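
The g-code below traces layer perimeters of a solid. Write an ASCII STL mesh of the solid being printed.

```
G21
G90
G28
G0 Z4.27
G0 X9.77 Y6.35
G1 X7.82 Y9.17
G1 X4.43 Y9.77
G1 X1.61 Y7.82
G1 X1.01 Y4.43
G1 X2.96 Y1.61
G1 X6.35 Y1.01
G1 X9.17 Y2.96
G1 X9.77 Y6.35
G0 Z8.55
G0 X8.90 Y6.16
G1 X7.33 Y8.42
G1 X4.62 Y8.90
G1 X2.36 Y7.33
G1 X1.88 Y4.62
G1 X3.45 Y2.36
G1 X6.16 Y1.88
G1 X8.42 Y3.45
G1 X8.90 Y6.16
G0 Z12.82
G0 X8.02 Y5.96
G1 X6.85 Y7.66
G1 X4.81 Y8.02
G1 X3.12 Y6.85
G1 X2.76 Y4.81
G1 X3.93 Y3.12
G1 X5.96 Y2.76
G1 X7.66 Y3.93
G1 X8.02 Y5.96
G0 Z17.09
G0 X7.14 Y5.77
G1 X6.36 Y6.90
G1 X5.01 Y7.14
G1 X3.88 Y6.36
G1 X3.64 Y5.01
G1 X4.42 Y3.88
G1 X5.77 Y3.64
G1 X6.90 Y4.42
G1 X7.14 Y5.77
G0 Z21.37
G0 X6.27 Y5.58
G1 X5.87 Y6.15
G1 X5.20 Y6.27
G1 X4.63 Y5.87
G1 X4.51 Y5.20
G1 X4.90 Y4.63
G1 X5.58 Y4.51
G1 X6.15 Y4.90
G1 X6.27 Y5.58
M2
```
solid part
  facet normal 0.0000 0.0000 -1.0000
    outer loop
      vertex 4.24 10.65 0.00
      vertex 8.30 9.93 0.00
      vertex 10.65 6.54 0.00
    endloop
  endfacet
  facet normal 0.0000 0.0000 -1.0000
    outer loop
      vertex 0.85 8.30 0.00
      vertex 4.24 10.65 0.00
      vertex 10.65 6.54 0.00
    endloop
  endfacet
  facet normal 0.0000 0.0000 -1.0000
    outer loop
      vertex 0.13 4.24 0.00
      vertex 0.85 8.30 0.00
      vertex 10.65 6.54 0.00
    endloop
  endfacet
  facet normal 0.0000 0.0000 -1.0000
    outer loop
      vertex 2.48 0.85 0.00
      vertex 0.13 4.24 0.00
      vertex 10.65 6.54 0.00
    endloop
  endfacet
  facet normal 0.0000 0.0000 -1.0000
    outer loop
      vertex 6.54 0.13 0.00
      vertex 2.48 0.85 0.00
      vertex 10.65 6.54 0.00
    endloop
  endfacet
  facet normal 0.0000 0.0000 -1.0000
    outer loop
      vertex 9.93 2.48 0.00
      vertex 6.54 0.13 0.00
      vertex 10.65 6.54 0.00
    endloop
  endfacet
  facet normal 0.8068 0.5593 0.1906
    outer loop
      vertex 10.65 6.54 0.00
      vertex 8.30 9.93 0.00
      vertex 5.39 5.39 25.64
    endloop
  endfacet
  facet normal 0.1714 0.9666 0.1906
    outer loop
      vertex 8.30 9.93 0.00
      vertex 4.24 10.65 0.00
      vertex 5.39 5.39 25.64
    endloop
  endfacet
  facet normal -0.5593 0.8068 0.1906
    outer loop
      vertex 4.24 10.65 0.00
      vertex 0.85 8.30 0.00
      vertex 5.39 5.39 25.64
    endloop
  endfacet
  facet normal -0.9666 0.1714 0.1906
    outer loop
      vertex 0.85 8.30 0.00
      vertex 0.13 4.24 0.00
      vertex 5.39 5.39 25.64
    endloop
  endfacet
  facet normal -0.8068 -0.5593 0.1906
    outer loop
      vertex 0.13 4.24 0.00
      vertex 2.48 0.85 0.00
      vertex 5.39 5.39 25.64
    endloop
  endfacet
  facet normal -0.1714 -0.9666 0.1906
    outer loop
      vertex 2.48 0.85 0.00
      vertex 6.54 0.13 0.00
      vertex 5.39 5.39 25.64
    endloop
  endfacet
  facet normal 0.5593 -0.8068 0.1906
    outer loop
      vertex 6.54 0.13 0.00
      vertex 9.93 2.48 0.00
      vertex 5.39 5.39 25.64
    endloop
  endfacet
  facet normal 0.9666 -0.1714 0.1906
    outer loop
      vertex 9.93 2.48 0.00
      vertex 10.65 6.54 0.00
      vertex 5.39 5.39 25.64
    endloop
  endfacet
endsolid part

The G0 Z moves step by Δz≈4.27 mm. The G1 loops shrink linearly with z, so the solid tapers from its base footprint up to z≈25.6. Closing with a flat bottom cap and the tapered top and triangulating gives 14 facets — a regular 8-sided pyramid, base circumscribed radius ≈ 5.39 mm, apex at z ≈ 25.6 mm.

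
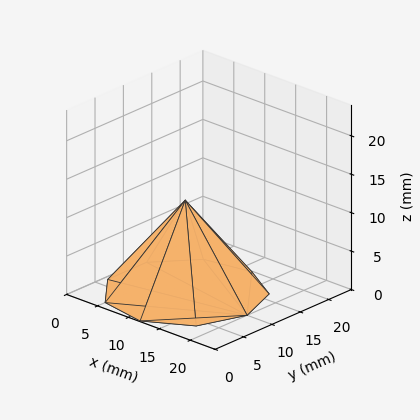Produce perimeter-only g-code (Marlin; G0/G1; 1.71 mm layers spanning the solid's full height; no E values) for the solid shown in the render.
Reading the render: the shape is a regular 9-sided pyramid, base circumscribed radius ≈ 10 mm, apex at z ≈ 12 mm (dimensions read to the nearest mm from the axis ticks). For the g-code, the solid's height is divided into equal slices at the stated Δz and each level perimeter traced with G1 moves after a G0 lift.

; perimeter-only toolpath
G21 ; units = mm
G90 ; absolute positioning
G28 ; home
; layer 1
G0 Z1.71
G0 X18.57 Y10.00
G1 X16.57 Y15.51
G1 X11.49 Y18.44
G1 X5.71 Y17.42
G1 X1.94 Y12.93
G1 X1.94 Y7.07
G1 X5.71 Y2.58
G1 X11.49 Y1.56
G1 X16.57 Y4.49
G1 X18.57 Y10.00
; layer 2
G0 Z3.43
G0 X17.14 Y10.00
G1 X15.47 Y14.59
G1 X11.24 Y17.04
G1 X6.43 Y16.19
G1 X3.29 Y12.44
G1 X3.29 Y7.56
G1 X6.43 Y3.81
G1 X11.24 Y2.96
G1 X15.47 Y5.41
G1 X17.14 Y10.00
; layer 3
G0 Z5.14
G0 X15.71 Y10.00
G1 X14.38 Y13.67
G1 X10.99 Y15.63
G1 X7.14 Y14.95
G1 X4.63 Y11.95
G1 X4.63 Y8.05
G1 X7.14 Y5.05
G1 X10.99 Y4.37
G1 X14.38 Y6.33
G1 X15.71 Y10.00
; layer 4
G0 Z6.86
G0 X14.29 Y10.00
G1 X13.28 Y12.76
G1 X10.75 Y14.22
G1 X7.86 Y13.71
G1 X5.97 Y11.47
G1 X5.97 Y8.53
G1 X7.86 Y6.29
G1 X10.75 Y5.78
G1 X13.28 Y7.24
G1 X14.29 Y10.00
; layer 5
G0 Z8.57
G0 X12.86 Y10.00
G1 X12.19 Y11.84
G1 X10.50 Y12.81
G1 X8.57 Y12.47
G1 X7.31 Y10.98
G1 X7.31 Y9.02
G1 X8.57 Y7.53
G1 X10.50 Y7.19
G1 X12.19 Y8.16
G1 X12.86 Y10.00
; layer 6
G0 Z10.29
G0 X11.43 Y10.00
G1 X11.09 Y10.92
G1 X10.25 Y11.41
G1 X9.29 Y11.24
G1 X8.66 Y10.49
G1 X8.66 Y9.51
G1 X9.29 Y8.76
G1 X10.25 Y8.59
G1 X11.09 Y9.08
G1 X11.43 Y10.00
M2 ; end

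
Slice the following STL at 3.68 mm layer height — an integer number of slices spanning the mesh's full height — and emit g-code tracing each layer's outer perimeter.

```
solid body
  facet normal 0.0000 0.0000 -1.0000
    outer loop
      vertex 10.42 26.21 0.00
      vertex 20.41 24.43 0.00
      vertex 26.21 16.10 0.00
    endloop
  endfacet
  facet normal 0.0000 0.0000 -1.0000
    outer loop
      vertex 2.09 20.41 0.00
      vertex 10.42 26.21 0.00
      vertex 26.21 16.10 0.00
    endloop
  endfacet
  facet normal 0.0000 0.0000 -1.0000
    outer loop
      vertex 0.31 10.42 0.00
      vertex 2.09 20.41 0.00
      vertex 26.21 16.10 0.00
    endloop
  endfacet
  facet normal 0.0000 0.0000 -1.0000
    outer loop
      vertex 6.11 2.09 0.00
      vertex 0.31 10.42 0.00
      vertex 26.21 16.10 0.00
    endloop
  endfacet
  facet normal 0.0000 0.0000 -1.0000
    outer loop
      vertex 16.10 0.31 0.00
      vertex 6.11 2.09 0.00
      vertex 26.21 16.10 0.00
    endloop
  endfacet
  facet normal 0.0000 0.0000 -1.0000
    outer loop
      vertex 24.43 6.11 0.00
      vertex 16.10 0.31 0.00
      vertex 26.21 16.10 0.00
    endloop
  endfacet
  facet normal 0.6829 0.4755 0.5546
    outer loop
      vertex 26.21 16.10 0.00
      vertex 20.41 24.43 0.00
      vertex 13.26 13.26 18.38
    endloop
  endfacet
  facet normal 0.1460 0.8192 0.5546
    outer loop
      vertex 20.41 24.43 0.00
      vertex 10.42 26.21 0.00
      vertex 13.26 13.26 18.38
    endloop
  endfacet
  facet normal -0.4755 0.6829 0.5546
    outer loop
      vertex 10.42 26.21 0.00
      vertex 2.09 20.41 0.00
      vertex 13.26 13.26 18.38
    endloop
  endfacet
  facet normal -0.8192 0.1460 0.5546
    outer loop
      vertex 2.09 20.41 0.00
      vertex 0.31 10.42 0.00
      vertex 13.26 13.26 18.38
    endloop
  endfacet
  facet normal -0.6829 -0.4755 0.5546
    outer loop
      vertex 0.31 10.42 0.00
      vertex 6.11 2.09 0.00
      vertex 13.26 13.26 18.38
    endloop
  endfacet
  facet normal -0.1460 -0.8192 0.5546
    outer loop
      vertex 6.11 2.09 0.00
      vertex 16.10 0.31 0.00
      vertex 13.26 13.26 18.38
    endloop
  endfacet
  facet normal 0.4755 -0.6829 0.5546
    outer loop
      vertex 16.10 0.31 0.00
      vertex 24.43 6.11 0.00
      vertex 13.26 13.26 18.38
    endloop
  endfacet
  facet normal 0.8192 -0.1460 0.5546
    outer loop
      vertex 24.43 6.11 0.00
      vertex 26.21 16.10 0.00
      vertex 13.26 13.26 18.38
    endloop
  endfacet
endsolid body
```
; perimeter-only toolpath
G21 ; units = mm
G90 ; absolute positioning
G28 ; home
; layer 1
G0 Z3.68
G0 X23.62 Y15.53
G1 X18.98 Y22.20
G1 X10.99 Y23.62
G1 X4.32 Y18.98
G1 X2.90 Y10.99
G1 X7.54 Y4.32
G1 X15.53 Y2.90
G1 X22.20 Y7.54
G1 X23.62 Y15.53
; layer 2
G0 Z7.35
G0 X21.03 Y14.96
G1 X17.55 Y19.96
G1 X11.56 Y21.03
G1 X6.56 Y17.55
G1 X5.49 Y11.56
G1 X8.97 Y6.56
G1 X14.96 Y5.49
G1 X19.96 Y8.97
G1 X21.03 Y14.96
; layer 3
G0 Z11.03
G0 X18.44 Y14.40
G1 X16.12 Y17.73
G1 X12.12 Y18.44
G1 X8.79 Y16.12
G1 X8.08 Y12.12
G1 X10.40 Y8.79
G1 X14.40 Y8.08
G1 X17.73 Y10.40
G1 X18.44 Y14.40
; layer 4
G0 Z14.70
G0 X15.85 Y13.83
G1 X14.69 Y15.49
G1 X12.69 Y15.85
G1 X11.03 Y14.69
G1 X10.67 Y12.69
G1 X11.83 Y11.03
G1 X13.83 Y10.67
G1 X15.49 Y11.83
G1 X15.85 Y13.83
M2 ; end

The solid is a regular 8-sided pyramid, base circumscribed radius ≈ 13.3 mm, apex at z ≈ 18.4 mm. Slicing at Δz = 3.68 mm — 5 equal slices spanning the solid's height, so layer i sits at z = i·h/5 — gives 4 non-empty perimeters. Each is a 8-segment closed polygon; G0 lifts to the layer z and rapids to the start vertex, then G1 traces the edges. The cross-section shrinks linearly with z (the slice at the apex is degenerate and omitted).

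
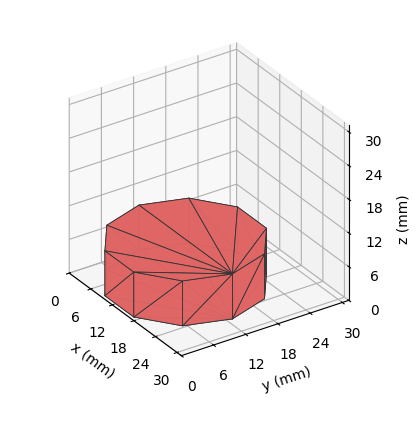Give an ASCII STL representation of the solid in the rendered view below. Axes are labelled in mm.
Reading the render: the shape is a regular 10-sided prism (a cylinder approximated with 10 flat sides), circumscribed radius ≈ 13 mm, height ≈ 8 mm (dimensions read to the nearest mm from the axis ticks). For the STL, each face is triangulated and given an outward normal.

solid part
  facet normal 0.0000 0.0000 -1.0000
    outer loop
      vertex 17.02 25.36 0.00
      vertex 23.52 20.64 0.00
      vertex 26.00 13.00 0.00
    endloop
  endfacet
  facet normal 0.0000 0.0000 -1.0000
    outer loop
      vertex 8.98 25.36 0.00
      vertex 17.02 25.36 0.00
      vertex 26.00 13.00 0.00
    endloop
  endfacet
  facet normal 0.0000 0.0000 -1.0000
    outer loop
      vertex 2.48 20.64 0.00
      vertex 8.98 25.36 0.00
      vertex 26.00 13.00 0.00
    endloop
  endfacet
  facet normal 0.0000 0.0000 -1.0000
    outer loop
      vertex 0.00 13.00 0.00
      vertex 2.48 20.64 0.00
      vertex 26.00 13.00 0.00
    endloop
  endfacet
  facet normal 0.0000 0.0000 -1.0000
    outer loop
      vertex 2.48 5.36 0.00
      vertex 0.00 13.00 0.00
      vertex 26.00 13.00 0.00
    endloop
  endfacet
  facet normal 0.0000 0.0000 -1.0000
    outer loop
      vertex 8.98 0.64 0.00
      vertex 2.48 5.36 0.00
      vertex 26.00 13.00 0.00
    endloop
  endfacet
  facet normal 0.0000 0.0000 -1.0000
    outer loop
      vertex 17.02 0.64 0.00
      vertex 8.98 0.64 0.00
      vertex 26.00 13.00 0.00
    endloop
  endfacet
  facet normal 0.0000 0.0000 -1.0000
    outer loop
      vertex 23.52 5.36 0.00
      vertex 17.02 0.64 0.00
      vertex 26.00 13.00 0.00
    endloop
  endfacet
  facet normal 0.0000 0.0000 1.0000
    outer loop
      vertex 26.00 13.00 8.00
      vertex 23.52 20.64 8.00
      vertex 17.02 25.36 8.00
    endloop
  endfacet
  facet normal 0.0000 0.0000 1.0000
    outer loop
      vertex 26.00 13.00 8.00
      vertex 17.02 25.36 8.00
      vertex 8.98 25.36 8.00
    endloop
  endfacet
  facet normal 0.0000 0.0000 1.0000
    outer loop
      vertex 26.00 13.00 8.00
      vertex 8.98 25.36 8.00
      vertex 2.48 20.64 8.00
    endloop
  endfacet
  facet normal 0.0000 0.0000 1.0000
    outer loop
      vertex 26.00 13.00 8.00
      vertex 2.48 20.64 8.00
      vertex 0.00 13.00 8.00
    endloop
  endfacet
  facet normal 0.0000 0.0000 1.0000
    outer loop
      vertex 26.00 13.00 8.00
      vertex 0.00 13.00 8.00
      vertex 2.48 5.36 8.00
    endloop
  endfacet
  facet normal 0.0000 0.0000 1.0000
    outer loop
      vertex 26.00 13.00 8.00
      vertex 2.48 5.36 8.00
      vertex 8.98 0.64 8.00
    endloop
  endfacet
  facet normal 0.0000 0.0000 1.0000
    outer loop
      vertex 26.00 13.00 8.00
      vertex 8.98 0.64 8.00
      vertex 17.02 0.64 8.00
    endloop
  endfacet
  facet normal 0.0000 0.0000 1.0000
    outer loop
      vertex 26.00 13.00 8.00
      vertex 17.02 0.64 8.00
      vertex 23.52 5.36 8.00
    endloop
  endfacet
  facet normal 0.9511 0.3087 0.0000
    outer loop
      vertex 26.00 13.00 0.00
      vertex 23.52 20.64 0.00
      vertex 23.52 20.64 8.00
    endloop
  endfacet
  facet normal 0.9511 0.3087 0.0000
    outer loop
      vertex 26.00 13.00 0.00
      vertex 23.52 20.64 8.00
      vertex 26.00 13.00 8.00
    endloop
  endfacet
  facet normal 0.5876 0.8092 0.0000
    outer loop
      vertex 23.52 20.64 0.00
      vertex 17.02 25.36 0.00
      vertex 17.02 25.36 8.00
    endloop
  endfacet
  facet normal 0.5876 0.8092 0.0000
    outer loop
      vertex 23.52 20.64 0.00
      vertex 17.02 25.36 8.00
      vertex 23.52 20.64 8.00
    endloop
  endfacet
  facet normal 0.0000 1.0000 0.0000
    outer loop
      vertex 17.02 25.36 0.00
      vertex 8.98 25.36 0.00
      vertex 8.98 25.36 8.00
    endloop
  endfacet
  facet normal 0.0000 1.0000 0.0000
    outer loop
      vertex 17.02 25.36 0.00
      vertex 8.98 25.36 8.00
      vertex 17.02 25.36 8.00
    endloop
  endfacet
  facet normal -0.5876 0.8092 0.0000
    outer loop
      vertex 8.98 25.36 0.00
      vertex 2.48 20.64 0.00
      vertex 2.48 20.64 8.00
    endloop
  endfacet
  facet normal -0.5876 0.8092 0.0000
    outer loop
      vertex 8.98 25.36 0.00
      vertex 2.48 20.64 8.00
      vertex 8.98 25.36 8.00
    endloop
  endfacet
  facet normal -0.9511 0.3087 0.0000
    outer loop
      vertex 2.48 20.64 0.00
      vertex 0.00 13.00 0.00
      vertex 0.00 13.00 8.00
    endloop
  endfacet
  facet normal -0.9511 0.3087 0.0000
    outer loop
      vertex 2.48 20.64 0.00
      vertex 0.00 13.00 8.00
      vertex 2.48 20.64 8.00
    endloop
  endfacet
  facet normal -0.9511 -0.3087 0.0000
    outer loop
      vertex 0.00 13.00 0.00
      vertex 2.48 5.36 0.00
      vertex 2.48 5.36 8.00
    endloop
  endfacet
  facet normal -0.9511 -0.3087 0.0000
    outer loop
      vertex 0.00 13.00 0.00
      vertex 2.48 5.36 8.00
      vertex 0.00 13.00 8.00
    endloop
  endfacet
  facet normal -0.5876 -0.8092 0.0000
    outer loop
      vertex 2.48 5.36 0.00
      vertex 8.98 0.64 0.00
      vertex 8.98 0.64 8.00
    endloop
  endfacet
  facet normal -0.5876 -0.8092 0.0000
    outer loop
      vertex 2.48 5.36 0.00
      vertex 8.98 0.64 8.00
      vertex 2.48 5.36 8.00
    endloop
  endfacet
  facet normal 0.0000 -1.0000 0.0000
    outer loop
      vertex 8.98 0.64 0.00
      vertex 17.02 0.64 0.00
      vertex 17.02 0.64 8.00
    endloop
  endfacet
  facet normal 0.0000 -1.0000 0.0000
    outer loop
      vertex 8.98 0.64 0.00
      vertex 17.02 0.64 8.00
      vertex 8.98 0.64 8.00
    endloop
  endfacet
  facet normal 0.5876 -0.8092 0.0000
    outer loop
      vertex 17.02 0.64 0.00
      vertex 23.52 5.36 0.00
      vertex 23.52 5.36 8.00
    endloop
  endfacet
  facet normal 0.5876 -0.8092 0.0000
    outer loop
      vertex 17.02 0.64 0.00
      vertex 23.52 5.36 8.00
      vertex 17.02 0.64 8.00
    endloop
  endfacet
  facet normal 0.9511 -0.3087 0.0000
    outer loop
      vertex 23.52 5.36 0.00
      vertex 26.00 13.00 0.00
      vertex 26.00 13.00 8.00
    endloop
  endfacet
  facet normal 0.9511 -0.3087 0.0000
    outer loop
      vertex 23.52 5.36 0.00
      vertex 26.00 13.00 8.00
      vertex 23.52 5.36 8.00
    endloop
  endfacet
endsolid part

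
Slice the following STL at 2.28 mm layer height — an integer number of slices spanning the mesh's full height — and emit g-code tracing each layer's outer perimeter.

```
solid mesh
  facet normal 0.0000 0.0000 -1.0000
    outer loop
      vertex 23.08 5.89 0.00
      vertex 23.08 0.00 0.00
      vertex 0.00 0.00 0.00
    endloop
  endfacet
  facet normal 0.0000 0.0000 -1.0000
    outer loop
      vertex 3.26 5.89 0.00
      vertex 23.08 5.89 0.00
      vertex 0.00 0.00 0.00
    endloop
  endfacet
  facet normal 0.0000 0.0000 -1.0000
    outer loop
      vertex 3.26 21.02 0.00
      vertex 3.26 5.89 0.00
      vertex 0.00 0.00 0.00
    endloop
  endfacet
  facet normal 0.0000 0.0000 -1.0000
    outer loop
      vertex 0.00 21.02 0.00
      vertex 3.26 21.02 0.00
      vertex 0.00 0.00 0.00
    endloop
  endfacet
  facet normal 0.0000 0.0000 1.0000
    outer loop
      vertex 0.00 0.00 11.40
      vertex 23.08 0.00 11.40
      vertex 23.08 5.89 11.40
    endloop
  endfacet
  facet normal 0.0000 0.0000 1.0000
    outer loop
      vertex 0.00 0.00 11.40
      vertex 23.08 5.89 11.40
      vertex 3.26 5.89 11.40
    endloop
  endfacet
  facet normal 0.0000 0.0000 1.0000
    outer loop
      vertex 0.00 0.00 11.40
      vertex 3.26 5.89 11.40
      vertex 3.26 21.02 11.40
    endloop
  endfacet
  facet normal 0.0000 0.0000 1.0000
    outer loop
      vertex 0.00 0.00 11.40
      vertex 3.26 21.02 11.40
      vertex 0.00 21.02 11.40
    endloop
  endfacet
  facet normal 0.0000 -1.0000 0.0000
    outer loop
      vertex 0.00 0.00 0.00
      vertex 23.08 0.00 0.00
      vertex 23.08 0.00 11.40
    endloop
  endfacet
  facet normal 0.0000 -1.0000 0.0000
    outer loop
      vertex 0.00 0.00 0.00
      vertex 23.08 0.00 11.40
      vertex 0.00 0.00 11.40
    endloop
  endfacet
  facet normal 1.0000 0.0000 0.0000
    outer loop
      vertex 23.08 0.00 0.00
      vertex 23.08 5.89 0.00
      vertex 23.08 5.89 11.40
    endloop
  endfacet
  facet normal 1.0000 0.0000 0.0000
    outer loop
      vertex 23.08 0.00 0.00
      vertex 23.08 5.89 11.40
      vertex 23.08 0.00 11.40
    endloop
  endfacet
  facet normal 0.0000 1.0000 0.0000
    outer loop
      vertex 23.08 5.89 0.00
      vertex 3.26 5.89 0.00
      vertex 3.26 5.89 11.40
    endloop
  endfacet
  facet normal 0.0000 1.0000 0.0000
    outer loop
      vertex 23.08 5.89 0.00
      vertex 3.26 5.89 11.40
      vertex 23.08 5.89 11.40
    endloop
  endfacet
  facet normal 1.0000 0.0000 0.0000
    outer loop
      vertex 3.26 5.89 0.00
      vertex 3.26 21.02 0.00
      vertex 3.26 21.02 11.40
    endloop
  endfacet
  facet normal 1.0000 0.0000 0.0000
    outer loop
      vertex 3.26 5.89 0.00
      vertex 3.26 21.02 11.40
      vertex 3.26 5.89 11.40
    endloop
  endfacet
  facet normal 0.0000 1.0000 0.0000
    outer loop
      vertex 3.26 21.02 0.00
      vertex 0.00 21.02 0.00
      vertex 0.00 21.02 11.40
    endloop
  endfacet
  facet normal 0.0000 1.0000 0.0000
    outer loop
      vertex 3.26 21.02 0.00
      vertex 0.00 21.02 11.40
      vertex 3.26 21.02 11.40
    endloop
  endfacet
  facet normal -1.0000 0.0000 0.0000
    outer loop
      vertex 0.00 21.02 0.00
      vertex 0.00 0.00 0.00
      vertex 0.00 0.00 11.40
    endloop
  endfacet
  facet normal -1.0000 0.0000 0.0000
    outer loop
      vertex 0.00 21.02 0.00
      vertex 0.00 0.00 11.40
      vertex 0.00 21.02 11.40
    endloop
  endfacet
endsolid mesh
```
; perimeter-only toolpath
G21 ; units = mm
G90 ; absolute positioning
G28 ; home
; layer 1
G0 Z2.28
G0 X0.00 Y0.00
G1 X23.08 Y0.00
G1 X23.08 Y5.89
G1 X3.26 Y5.89
G1 X3.26 Y21.02
G1 X0.00 Y21.02
G1 X0.00 Y0.00
; layer 2
G0 Z4.56
G0 X0.00 Y0.00
G1 X23.08 Y0.00
G1 X23.08 Y5.89
G1 X3.26 Y5.89
G1 X3.26 Y21.02
G1 X0.00 Y21.02
G1 X0.00 Y0.00
; layer 3
G0 Z6.84
G0 X0.00 Y0.00
G1 X23.08 Y0.00
G1 X23.08 Y5.89
G1 X3.26 Y5.89
G1 X3.26 Y21.02
G1 X0.00 Y21.02
G1 X0.00 Y0.00
; layer 4
G0 Z9.12
G0 X0.00 Y0.00
G1 X23.08 Y0.00
G1 X23.08 Y5.89
G1 X3.26 Y5.89
G1 X3.26 Y21.02
G1 X0.00 Y21.02
G1 X0.00 Y0.00
; layer 5
G0 Z11.40
G0 X0.00 Y0.00
G1 X23.08 Y0.00
G1 X23.08 Y5.89
G1 X3.26 Y5.89
G1 X3.26 Y21.02
G1 X0.00 Y21.02
G1 X0.00 Y0.00
M2 ; end

The solid is an L-shaped prism: outer 23.1 × 21 mm, arm thicknesses ≈ 5.89 mm (horizontal) and 3.26 mm (vertical), extruded 11.4 mm in z. Slicing at Δz = 2.28 mm — 5 equal slices spanning the solid's height, so layer i sits at z = i·h/5 — gives 5 non-empty perimeters. Each is a 6-segment closed polygon; G0 lifts to the layer z and rapids to the start vertex, then G1 traces the edges.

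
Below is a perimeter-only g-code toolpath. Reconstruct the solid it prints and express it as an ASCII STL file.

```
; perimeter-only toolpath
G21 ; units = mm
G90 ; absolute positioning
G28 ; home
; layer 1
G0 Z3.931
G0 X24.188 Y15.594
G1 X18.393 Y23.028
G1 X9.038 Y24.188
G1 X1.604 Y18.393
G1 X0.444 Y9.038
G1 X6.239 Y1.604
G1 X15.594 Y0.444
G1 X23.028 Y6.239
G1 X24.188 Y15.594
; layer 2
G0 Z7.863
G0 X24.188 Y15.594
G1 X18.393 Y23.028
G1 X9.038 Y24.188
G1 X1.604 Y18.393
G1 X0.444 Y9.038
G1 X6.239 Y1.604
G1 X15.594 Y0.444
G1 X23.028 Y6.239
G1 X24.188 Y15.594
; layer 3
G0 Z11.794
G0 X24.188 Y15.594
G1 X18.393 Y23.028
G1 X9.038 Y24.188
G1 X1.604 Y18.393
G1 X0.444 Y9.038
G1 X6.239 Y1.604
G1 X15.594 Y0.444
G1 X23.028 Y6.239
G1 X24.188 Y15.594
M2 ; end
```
solid part
  facet normal 0.0000 0.0000 -1.0000
    outer loop
      vertex 9.038 24.188 0.000
      vertex 18.393 23.028 0.000
      vertex 24.188 15.594 0.000
    endloop
  endfacet
  facet normal 0.0000 0.0000 -1.0000
    outer loop
      vertex 1.604 18.393 0.000
      vertex 9.038 24.188 0.000
      vertex 24.188 15.594 0.000
    endloop
  endfacet
  facet normal 0.0000 0.0000 -1.0000
    outer loop
      vertex 0.444 9.038 0.000
      vertex 1.604 18.393 0.000
      vertex 24.188 15.594 0.000
    endloop
  endfacet
  facet normal 0.0000 0.0000 -1.0000
    outer loop
      vertex 6.239 1.604 0.000
      vertex 0.444 9.038 0.000
      vertex 24.188 15.594 0.000
    endloop
  endfacet
  facet normal 0.0000 0.0000 -1.0000
    outer loop
      vertex 15.594 0.444 0.000
      vertex 6.239 1.604 0.000
      vertex 24.188 15.594 0.000
    endloop
  endfacet
  facet normal 0.0000 0.0000 -1.0000
    outer loop
      vertex 23.028 6.239 0.000
      vertex 15.594 0.444 0.000
      vertex 24.188 15.594 0.000
    endloop
  endfacet
  facet normal 0.0000 0.0000 1.0000
    outer loop
      vertex 24.188 15.594 11.794
      vertex 18.393 23.028 11.794
      vertex 9.038 24.188 11.794
    endloop
  endfacet
  facet normal 0.0000 0.0000 1.0000
    outer loop
      vertex 24.188 15.594 11.794
      vertex 9.038 24.188 11.794
      vertex 1.604 18.393 11.794
    endloop
  endfacet
  facet normal 0.0000 0.0000 1.0000
    outer loop
      vertex 24.188 15.594 11.794
      vertex 1.604 18.393 11.794
      vertex 0.444 9.038 11.794
    endloop
  endfacet
  facet normal 0.0000 0.0000 1.0000
    outer loop
      vertex 24.188 15.594 11.794
      vertex 0.444 9.038 11.794
      vertex 6.239 1.604 11.794
    endloop
  endfacet
  facet normal 0.0000 0.0000 1.0000
    outer loop
      vertex 24.188 15.594 11.794
      vertex 6.239 1.604 11.794
      vertex 15.594 0.444 11.794
    endloop
  endfacet
  facet normal 0.0000 0.0000 1.0000
    outer loop
      vertex 24.188 15.594 11.794
      vertex 15.594 0.444 11.794
      vertex 23.028 6.239 11.794
    endloop
  endfacet
  facet normal 0.7887 0.6148 0.0000
    outer loop
      vertex 24.188 15.594 0.000
      vertex 18.393 23.028 0.000
      vertex 18.393 23.028 11.794
    endloop
  endfacet
  facet normal 0.7887 0.6148 0.0000
    outer loop
      vertex 24.188 15.594 0.000
      vertex 18.393 23.028 11.794
      vertex 24.188 15.594 11.794
    endloop
  endfacet
  facet normal 0.1231 0.9924 0.0000
    outer loop
      vertex 18.393 23.028 0.000
      vertex 9.038 24.188 0.000
      vertex 9.038 24.188 11.794
    endloop
  endfacet
  facet normal 0.1231 0.9924 0.0000
    outer loop
      vertex 18.393 23.028 0.000
      vertex 9.038 24.188 11.794
      vertex 18.393 23.028 11.794
    endloop
  endfacet
  facet normal -0.6148 0.7887 0.0000
    outer loop
      vertex 9.038 24.188 0.000
      vertex 1.604 18.393 0.000
      vertex 1.604 18.393 11.794
    endloop
  endfacet
  facet normal -0.6148 0.7887 0.0000
    outer loop
      vertex 9.038 24.188 0.000
      vertex 1.604 18.393 11.794
      vertex 9.038 24.188 11.794
    endloop
  endfacet
  facet normal -0.9924 0.1231 0.0000
    outer loop
      vertex 1.604 18.393 0.000
      vertex 0.444 9.038 0.000
      vertex 0.444 9.038 11.794
    endloop
  endfacet
  facet normal -0.9924 0.1231 0.0000
    outer loop
      vertex 1.604 18.393 0.000
      vertex 0.444 9.038 11.794
      vertex 1.604 18.393 11.794
    endloop
  endfacet
  facet normal -0.7887 -0.6148 0.0000
    outer loop
      vertex 0.444 9.038 0.000
      vertex 6.239 1.604 0.000
      vertex 6.239 1.604 11.794
    endloop
  endfacet
  facet normal -0.7887 -0.6148 0.0000
    outer loop
      vertex 0.444 9.038 0.000
      vertex 6.239 1.604 11.794
      vertex 0.444 9.038 11.794
    endloop
  endfacet
  facet normal -0.1231 -0.9924 0.0000
    outer loop
      vertex 6.239 1.604 0.000
      vertex 15.594 0.444 0.000
      vertex 15.594 0.444 11.794
    endloop
  endfacet
  facet normal -0.1231 -0.9924 0.0000
    outer loop
      vertex 6.239 1.604 0.000
      vertex 15.594 0.444 11.794
      vertex 6.239 1.604 11.794
    endloop
  endfacet
  facet normal 0.6148 -0.7887 0.0000
    outer loop
      vertex 15.594 0.444 0.000
      vertex 23.028 6.239 0.000
      vertex 23.028 6.239 11.794
    endloop
  endfacet
  facet normal 0.6148 -0.7887 0.0000
    outer loop
      vertex 15.594 0.444 0.000
      vertex 23.028 6.239 11.794
      vertex 15.594 0.444 11.794
    endloop
  endfacet
  facet normal 0.9924 -0.1231 0.0000
    outer loop
      vertex 23.028 6.239 0.000
      vertex 24.188 15.594 0.000
      vertex 24.188 15.594 11.794
    endloop
  endfacet
  facet normal 0.9924 -0.1231 0.0000
    outer loop
      vertex 23.028 6.239 0.000
      vertex 24.188 15.594 11.794
      vertex 23.028 6.239 11.794
    endloop
  endfacet
endsolid part

The G0 Z moves step by Δz≈3.931 mm. Every layer's G1 loop is the same polygon, so the solid is a straight extrusion of it from z=0 to z≈11.8. Closing with flat bottom and top caps and triangulating gives 28 facets — a regular 8-sided prism (a cylinder approximated with 8 flat sides), circumscribed radius ≈ 12.3 mm, height ≈ 11.8 mm.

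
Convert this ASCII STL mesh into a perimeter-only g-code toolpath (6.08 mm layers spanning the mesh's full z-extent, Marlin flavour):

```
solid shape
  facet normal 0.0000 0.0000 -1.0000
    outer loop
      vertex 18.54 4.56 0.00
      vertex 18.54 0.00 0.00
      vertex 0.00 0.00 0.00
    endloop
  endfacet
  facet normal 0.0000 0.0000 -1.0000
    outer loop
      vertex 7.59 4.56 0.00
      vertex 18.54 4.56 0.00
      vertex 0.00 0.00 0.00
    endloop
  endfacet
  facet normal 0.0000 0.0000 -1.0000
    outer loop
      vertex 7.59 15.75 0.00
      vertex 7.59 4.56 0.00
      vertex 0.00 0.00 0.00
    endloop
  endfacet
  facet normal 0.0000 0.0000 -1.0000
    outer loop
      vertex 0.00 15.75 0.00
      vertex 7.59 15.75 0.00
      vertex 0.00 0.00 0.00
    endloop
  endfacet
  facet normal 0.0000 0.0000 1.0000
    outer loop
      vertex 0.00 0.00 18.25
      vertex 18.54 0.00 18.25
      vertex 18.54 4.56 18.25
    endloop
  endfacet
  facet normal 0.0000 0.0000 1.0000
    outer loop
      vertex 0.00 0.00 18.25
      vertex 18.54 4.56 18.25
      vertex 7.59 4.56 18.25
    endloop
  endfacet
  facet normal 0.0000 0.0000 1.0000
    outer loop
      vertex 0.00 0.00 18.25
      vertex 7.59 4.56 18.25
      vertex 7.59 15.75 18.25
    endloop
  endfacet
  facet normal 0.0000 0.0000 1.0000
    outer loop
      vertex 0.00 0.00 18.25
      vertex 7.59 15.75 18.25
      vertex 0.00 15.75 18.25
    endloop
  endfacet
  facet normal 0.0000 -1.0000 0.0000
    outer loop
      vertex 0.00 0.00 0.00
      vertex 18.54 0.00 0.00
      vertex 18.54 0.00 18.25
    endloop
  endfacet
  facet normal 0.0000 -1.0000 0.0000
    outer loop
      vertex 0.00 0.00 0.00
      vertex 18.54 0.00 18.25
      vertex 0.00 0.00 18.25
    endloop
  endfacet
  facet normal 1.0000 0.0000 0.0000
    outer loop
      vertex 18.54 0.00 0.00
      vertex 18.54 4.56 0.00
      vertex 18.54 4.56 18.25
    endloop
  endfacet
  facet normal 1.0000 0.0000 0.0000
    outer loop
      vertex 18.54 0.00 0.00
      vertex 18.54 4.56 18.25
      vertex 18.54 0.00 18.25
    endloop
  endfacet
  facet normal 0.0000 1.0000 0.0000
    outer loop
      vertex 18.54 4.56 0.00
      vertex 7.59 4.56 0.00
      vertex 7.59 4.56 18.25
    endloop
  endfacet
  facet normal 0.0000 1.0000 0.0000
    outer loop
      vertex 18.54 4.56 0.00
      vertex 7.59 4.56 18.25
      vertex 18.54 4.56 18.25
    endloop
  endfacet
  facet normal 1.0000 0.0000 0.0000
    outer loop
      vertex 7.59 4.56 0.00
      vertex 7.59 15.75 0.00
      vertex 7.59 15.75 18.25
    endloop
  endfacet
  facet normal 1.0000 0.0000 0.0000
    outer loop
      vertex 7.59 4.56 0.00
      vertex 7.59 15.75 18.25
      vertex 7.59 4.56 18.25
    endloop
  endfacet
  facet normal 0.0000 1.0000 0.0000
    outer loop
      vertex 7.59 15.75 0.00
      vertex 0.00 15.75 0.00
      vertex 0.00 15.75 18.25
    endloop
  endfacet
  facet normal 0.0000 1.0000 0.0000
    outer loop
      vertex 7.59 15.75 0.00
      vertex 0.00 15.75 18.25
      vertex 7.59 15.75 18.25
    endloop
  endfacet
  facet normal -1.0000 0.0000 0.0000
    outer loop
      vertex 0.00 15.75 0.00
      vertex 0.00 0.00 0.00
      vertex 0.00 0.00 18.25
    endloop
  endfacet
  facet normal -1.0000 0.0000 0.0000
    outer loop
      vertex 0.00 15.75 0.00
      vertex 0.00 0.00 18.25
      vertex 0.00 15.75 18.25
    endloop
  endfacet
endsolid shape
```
; perimeter-only toolpath
G21 ; units = mm
G90 ; absolute positioning
G28 ; home
; layer 1
G0 Z6.08
G0 X0.00 Y0.00
G1 X18.54 Y0.00
G1 X18.54 Y4.56
G1 X7.59 Y4.56
G1 X7.59 Y15.75
G1 X0.00 Y15.75
G1 X0.00 Y0.00
; layer 2
G0 Z12.17
G0 X0.00 Y0.00
G1 X18.54 Y0.00
G1 X18.54 Y4.56
G1 X7.59 Y4.56
G1 X7.59 Y15.75
G1 X0.00 Y15.75
G1 X0.00 Y0.00
; layer 3
G0 Z18.25
G0 X0.00 Y0.00
G1 X18.54 Y0.00
G1 X18.54 Y4.56
G1 X7.59 Y4.56
G1 X7.59 Y15.75
G1 X0.00 Y15.75
G1 X0.00 Y0.00
M2 ; end

The solid is an L-shaped prism: outer 18.5 × 15.8 mm, arm thicknesses ≈ 4.56 mm (horizontal) and 7.59 mm (vertical), extruded 18.2 mm in z. Slicing at Δz = 6.08 mm — 3 equal slices spanning the solid's height, so layer i sits at z = i·h/3 — gives 3 non-empty perimeters. Each is a 6-segment closed polygon; G0 lifts to the layer z and rapids to the start vertex, then G1 traces the edges.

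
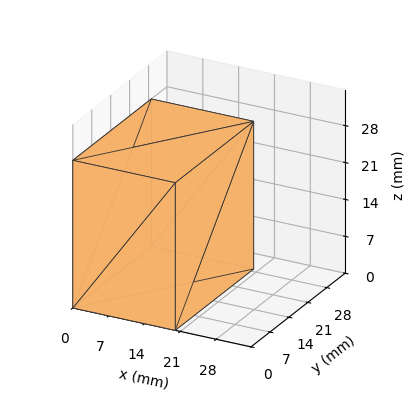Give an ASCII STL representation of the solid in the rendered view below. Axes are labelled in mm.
Reading the render: the shape is a rectangular box, roughly 20 × 29 mm footprint and 28 mm tall (dimensions read to the nearest mm from the axis ticks). For the STL, each face is triangulated and given an outward normal.

solid part
  facet normal 0.0000 0.0000 -1.0000
    outer loop
      vertex 20.000 29.000 0.000
      vertex 20.000 0.000 0.000
      vertex 0.000 0.000 0.000
    endloop
  endfacet
  facet normal 0.0000 0.0000 -1.0000
    outer loop
      vertex 0.000 29.000 0.000
      vertex 20.000 29.000 0.000
      vertex 0.000 0.000 0.000
    endloop
  endfacet
  facet normal 0.0000 0.0000 1.0000
    outer loop
      vertex 0.000 0.000 28.000
      vertex 20.000 0.000 28.000
      vertex 20.000 29.000 28.000
    endloop
  endfacet
  facet normal 0.0000 0.0000 1.0000
    outer loop
      vertex 0.000 0.000 28.000
      vertex 20.000 29.000 28.000
      vertex 0.000 29.000 28.000
    endloop
  endfacet
  facet normal 0.0000 -1.0000 0.0000
    outer loop
      vertex 0.000 0.000 0.000
      vertex 20.000 0.000 0.000
      vertex 20.000 0.000 28.000
    endloop
  endfacet
  facet normal 0.0000 -1.0000 0.0000
    outer loop
      vertex 0.000 0.000 0.000
      vertex 20.000 0.000 28.000
      vertex 0.000 0.000 28.000
    endloop
  endfacet
  facet normal 0.0000 1.0000 0.0000
    outer loop
      vertex 20.000 29.000 28.000
      vertex 20.000 29.000 0.000
      vertex 0.000 29.000 0.000
    endloop
  endfacet
  facet normal 0.0000 1.0000 0.0000
    outer loop
      vertex 0.000 29.000 28.000
      vertex 20.000 29.000 28.000
      vertex 0.000 29.000 0.000
    endloop
  endfacet
  facet normal -1.0000 0.0000 0.0000
    outer loop
      vertex 0.000 29.000 28.000
      vertex 0.000 29.000 0.000
      vertex 0.000 0.000 0.000
    endloop
  endfacet
  facet normal -1.0000 0.0000 0.0000
    outer loop
      vertex 0.000 0.000 28.000
      vertex 0.000 29.000 28.000
      vertex 0.000 0.000 0.000
    endloop
  endfacet
  facet normal 1.0000 0.0000 0.0000
    outer loop
      vertex 20.000 0.000 0.000
      vertex 20.000 29.000 0.000
      vertex 20.000 29.000 28.000
    endloop
  endfacet
  facet normal 1.0000 0.0000 0.0000
    outer loop
      vertex 20.000 0.000 0.000
      vertex 20.000 29.000 28.000
      vertex 20.000 0.000 28.000
    endloop
  endfacet
endsolid part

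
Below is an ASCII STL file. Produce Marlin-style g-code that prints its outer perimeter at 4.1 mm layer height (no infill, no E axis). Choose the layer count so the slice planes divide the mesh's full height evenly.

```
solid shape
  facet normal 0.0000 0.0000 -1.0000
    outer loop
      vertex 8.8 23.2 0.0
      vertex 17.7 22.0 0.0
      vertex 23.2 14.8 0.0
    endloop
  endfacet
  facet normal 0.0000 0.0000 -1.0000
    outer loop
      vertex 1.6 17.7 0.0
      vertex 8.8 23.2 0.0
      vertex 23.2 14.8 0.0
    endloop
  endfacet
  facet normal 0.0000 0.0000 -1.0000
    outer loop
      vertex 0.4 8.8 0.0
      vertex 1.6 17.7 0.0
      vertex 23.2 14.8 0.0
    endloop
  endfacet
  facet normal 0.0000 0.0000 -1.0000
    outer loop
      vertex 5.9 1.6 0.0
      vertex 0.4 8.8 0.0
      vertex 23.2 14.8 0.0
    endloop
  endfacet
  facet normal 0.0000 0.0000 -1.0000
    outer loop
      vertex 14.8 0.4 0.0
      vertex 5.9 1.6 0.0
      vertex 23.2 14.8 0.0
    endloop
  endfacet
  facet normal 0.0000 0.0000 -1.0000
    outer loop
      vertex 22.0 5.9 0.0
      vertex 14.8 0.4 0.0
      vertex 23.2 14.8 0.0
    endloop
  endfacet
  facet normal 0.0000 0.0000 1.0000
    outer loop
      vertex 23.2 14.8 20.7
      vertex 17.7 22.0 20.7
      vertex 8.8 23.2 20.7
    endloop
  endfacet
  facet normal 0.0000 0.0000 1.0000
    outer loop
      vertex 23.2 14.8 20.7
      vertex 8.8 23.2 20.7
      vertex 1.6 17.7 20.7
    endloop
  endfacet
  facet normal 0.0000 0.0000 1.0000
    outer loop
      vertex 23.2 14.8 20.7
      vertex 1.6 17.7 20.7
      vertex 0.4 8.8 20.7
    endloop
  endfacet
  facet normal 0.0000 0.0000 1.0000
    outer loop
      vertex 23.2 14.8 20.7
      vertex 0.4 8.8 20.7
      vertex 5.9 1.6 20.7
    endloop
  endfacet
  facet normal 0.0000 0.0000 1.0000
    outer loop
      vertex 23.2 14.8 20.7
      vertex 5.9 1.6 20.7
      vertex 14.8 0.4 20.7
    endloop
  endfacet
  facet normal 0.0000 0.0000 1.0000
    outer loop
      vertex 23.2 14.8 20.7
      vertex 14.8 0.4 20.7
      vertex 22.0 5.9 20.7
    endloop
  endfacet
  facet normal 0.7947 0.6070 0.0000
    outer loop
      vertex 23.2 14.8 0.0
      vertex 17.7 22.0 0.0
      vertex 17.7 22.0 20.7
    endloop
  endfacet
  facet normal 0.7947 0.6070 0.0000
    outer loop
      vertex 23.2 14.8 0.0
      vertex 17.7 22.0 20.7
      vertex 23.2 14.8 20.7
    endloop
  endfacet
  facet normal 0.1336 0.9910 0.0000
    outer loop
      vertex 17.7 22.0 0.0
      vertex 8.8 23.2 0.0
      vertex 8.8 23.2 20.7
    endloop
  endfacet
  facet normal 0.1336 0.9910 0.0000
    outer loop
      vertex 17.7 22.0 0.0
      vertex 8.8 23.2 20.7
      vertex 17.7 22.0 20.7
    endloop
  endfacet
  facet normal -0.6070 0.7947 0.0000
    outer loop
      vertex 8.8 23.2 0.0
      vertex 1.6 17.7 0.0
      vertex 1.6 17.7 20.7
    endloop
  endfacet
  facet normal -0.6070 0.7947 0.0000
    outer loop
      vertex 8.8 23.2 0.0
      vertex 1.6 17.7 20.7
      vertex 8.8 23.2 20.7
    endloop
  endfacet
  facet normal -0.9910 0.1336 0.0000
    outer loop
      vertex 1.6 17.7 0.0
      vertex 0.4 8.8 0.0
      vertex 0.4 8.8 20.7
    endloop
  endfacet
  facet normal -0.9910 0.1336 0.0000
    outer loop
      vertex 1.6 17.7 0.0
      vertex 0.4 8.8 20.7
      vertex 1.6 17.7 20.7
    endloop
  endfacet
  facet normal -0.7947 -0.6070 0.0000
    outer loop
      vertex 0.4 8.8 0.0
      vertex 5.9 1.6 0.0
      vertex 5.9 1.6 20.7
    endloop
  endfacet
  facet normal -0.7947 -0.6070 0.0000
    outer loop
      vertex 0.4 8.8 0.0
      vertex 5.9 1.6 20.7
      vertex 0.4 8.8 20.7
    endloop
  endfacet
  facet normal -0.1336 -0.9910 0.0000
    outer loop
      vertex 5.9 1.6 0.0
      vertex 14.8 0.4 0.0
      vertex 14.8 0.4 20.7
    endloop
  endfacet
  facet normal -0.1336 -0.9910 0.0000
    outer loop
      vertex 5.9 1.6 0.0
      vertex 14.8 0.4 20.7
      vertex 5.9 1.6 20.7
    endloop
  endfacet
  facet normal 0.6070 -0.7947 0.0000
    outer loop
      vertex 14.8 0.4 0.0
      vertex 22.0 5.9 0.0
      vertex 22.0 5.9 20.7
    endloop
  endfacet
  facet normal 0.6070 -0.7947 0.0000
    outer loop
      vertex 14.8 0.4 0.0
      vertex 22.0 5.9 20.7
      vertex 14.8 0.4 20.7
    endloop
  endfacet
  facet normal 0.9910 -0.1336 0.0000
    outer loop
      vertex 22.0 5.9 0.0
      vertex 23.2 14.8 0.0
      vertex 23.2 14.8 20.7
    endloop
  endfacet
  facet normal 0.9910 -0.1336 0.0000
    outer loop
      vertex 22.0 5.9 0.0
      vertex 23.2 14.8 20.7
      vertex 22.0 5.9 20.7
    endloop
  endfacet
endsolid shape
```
; perimeter-only toolpath
G21 ; units = mm
G90 ; absolute positioning
G28 ; home
; layer 1
G0 Z4.1
G0 X23.2 Y14.8
G1 X17.7 Y22.0
G1 X8.8 Y23.2
G1 X1.6 Y17.7
G1 X0.4 Y8.8
G1 X5.9 Y1.6
G1 X14.8 Y0.4
G1 X22.0 Y5.9
G1 X23.2 Y14.8
; layer 2
G0 Z8.3
G0 X23.2 Y14.8
G1 X17.7 Y22.0
G1 X8.8 Y23.2
G1 X1.6 Y17.7
G1 X0.4 Y8.8
G1 X5.9 Y1.6
G1 X14.8 Y0.4
G1 X22.0 Y5.9
G1 X23.2 Y14.8
; layer 3
G0 Z12.4
G0 X23.2 Y14.8
G1 X17.7 Y22.0
G1 X8.8 Y23.2
G1 X1.6 Y17.7
G1 X0.4 Y8.8
G1 X5.9 Y1.6
G1 X14.8 Y0.4
G1 X22.0 Y5.9
G1 X23.2 Y14.8
; layer 4
G0 Z16.6
G0 X23.2 Y14.8
G1 X17.7 Y22.0
G1 X8.8 Y23.2
G1 X1.6 Y17.7
G1 X0.4 Y8.8
G1 X5.9 Y1.6
G1 X14.8 Y0.4
G1 X22.0 Y5.9
G1 X23.2 Y14.8
; layer 5
G0 Z20.7
G0 X23.2 Y14.8
G1 X17.7 Y22.0
G1 X8.8 Y23.2
G1 X1.6 Y17.7
G1 X0.4 Y8.8
G1 X5.9 Y1.6
G1 X14.8 Y0.4
G1 X22.0 Y5.9
G1 X23.2 Y14.8
M2 ; end

The solid is a regular 8-sided prism (a cylinder approximated with 8 flat sides), circumscribed radius ≈ 11.8 mm, height ≈ 20.7 mm. Slicing at Δz = 4.1 mm — 5 equal slices spanning the solid's height, so layer i sits at z = i·h/5 — gives 5 non-empty perimeters. Each is a 8-segment closed polygon; G0 lifts to the layer z and rapids to the start vertex, then G1 traces the edges.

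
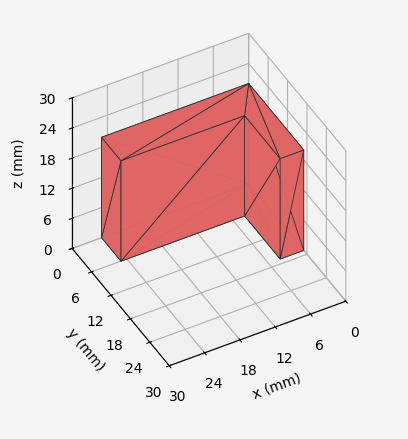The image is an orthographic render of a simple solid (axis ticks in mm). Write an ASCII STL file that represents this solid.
Reading the render: the shape is an L-shaped prism: outer 25 × 17 mm, arm thicknesses ≈ 6 mm (horizontal) and 4 mm (vertical), extruded 20 mm in z (dimensions read to the nearest mm from the axis ticks). For the STL, each face is triangulated and given an outward normal.

solid part
  facet normal 0.0000 0.0000 -1.0000
    outer loop
      vertex 25.0 6.0 0.0
      vertex 25.0 0.0 0.0
      vertex 0.0 0.0 0.0
    endloop
  endfacet
  facet normal 0.0000 0.0000 -1.0000
    outer loop
      vertex 4.0 6.0 0.0
      vertex 25.0 6.0 0.0
      vertex 0.0 0.0 0.0
    endloop
  endfacet
  facet normal 0.0000 0.0000 -1.0000
    outer loop
      vertex 4.0 17.0 0.0
      vertex 4.0 6.0 0.0
      vertex 0.0 0.0 0.0
    endloop
  endfacet
  facet normal 0.0000 0.0000 -1.0000
    outer loop
      vertex 0.0 17.0 0.0
      vertex 4.0 17.0 0.0
      vertex 0.0 0.0 0.0
    endloop
  endfacet
  facet normal 0.0000 0.0000 1.0000
    outer loop
      vertex 0.0 0.0 20.0
      vertex 25.0 0.0 20.0
      vertex 25.0 6.0 20.0
    endloop
  endfacet
  facet normal 0.0000 0.0000 1.0000
    outer loop
      vertex 0.0 0.0 20.0
      vertex 25.0 6.0 20.0
      vertex 4.0 6.0 20.0
    endloop
  endfacet
  facet normal 0.0000 0.0000 1.0000
    outer loop
      vertex 0.0 0.0 20.0
      vertex 4.0 6.0 20.0
      vertex 4.0 17.0 20.0
    endloop
  endfacet
  facet normal 0.0000 0.0000 1.0000
    outer loop
      vertex 0.0 0.0 20.0
      vertex 4.0 17.0 20.0
      vertex 0.0 17.0 20.0
    endloop
  endfacet
  facet normal 0.0000 -1.0000 0.0000
    outer loop
      vertex 0.0 0.0 0.0
      vertex 25.0 0.0 0.0
      vertex 25.0 0.0 20.0
    endloop
  endfacet
  facet normal 0.0000 -1.0000 0.0000
    outer loop
      vertex 0.0 0.0 0.0
      vertex 25.0 0.0 20.0
      vertex 0.0 0.0 20.0
    endloop
  endfacet
  facet normal 1.0000 0.0000 0.0000
    outer loop
      vertex 25.0 0.0 0.0
      vertex 25.0 6.0 0.0
      vertex 25.0 6.0 20.0
    endloop
  endfacet
  facet normal 1.0000 0.0000 0.0000
    outer loop
      vertex 25.0 0.0 0.0
      vertex 25.0 6.0 20.0
      vertex 25.0 0.0 20.0
    endloop
  endfacet
  facet normal 0.0000 1.0000 0.0000
    outer loop
      vertex 25.0 6.0 0.0
      vertex 4.0 6.0 0.0
      vertex 4.0 6.0 20.0
    endloop
  endfacet
  facet normal 0.0000 1.0000 0.0000
    outer loop
      vertex 25.0 6.0 0.0
      vertex 4.0 6.0 20.0
      vertex 25.0 6.0 20.0
    endloop
  endfacet
  facet normal 1.0000 0.0000 0.0000
    outer loop
      vertex 4.0 6.0 0.0
      vertex 4.0 17.0 0.0
      vertex 4.0 17.0 20.0
    endloop
  endfacet
  facet normal 1.0000 0.0000 0.0000
    outer loop
      vertex 4.0 6.0 0.0
      vertex 4.0 17.0 20.0
      vertex 4.0 6.0 20.0
    endloop
  endfacet
  facet normal 0.0000 1.0000 0.0000
    outer loop
      vertex 4.0 17.0 0.0
      vertex 0.0 17.0 0.0
      vertex 0.0 17.0 20.0
    endloop
  endfacet
  facet normal 0.0000 1.0000 0.0000
    outer loop
      vertex 4.0 17.0 0.0
      vertex 0.0 17.0 20.0
      vertex 4.0 17.0 20.0
    endloop
  endfacet
  facet normal -1.0000 0.0000 0.0000
    outer loop
      vertex 0.0 17.0 0.0
      vertex 0.0 0.0 0.0
      vertex 0.0 0.0 20.0
    endloop
  endfacet
  facet normal -1.0000 0.0000 0.0000
    outer loop
      vertex 0.0 17.0 0.0
      vertex 0.0 0.0 20.0
      vertex 0.0 17.0 20.0
    endloop
  endfacet
endsolid part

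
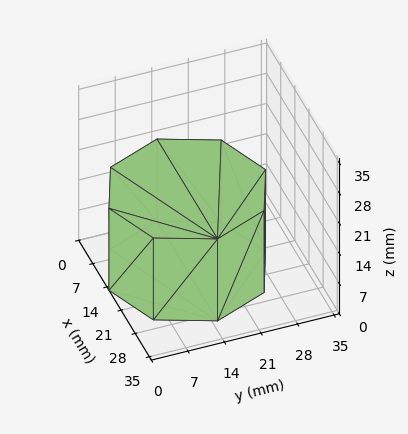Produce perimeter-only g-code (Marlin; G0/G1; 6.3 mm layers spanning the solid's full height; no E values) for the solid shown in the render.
Reading the render: the shape is a regular 8-sided prism (a cylinder approximated with 8 flat sides), circumscribed radius ≈ 15 mm, height ≈ 19 mm (dimensions read to the nearest mm from the axis ticks). For the g-code, the solid's height is divided into equal slices at the stated Δz and each level perimeter traced with G1 moves after a G0 lift.

; perimeter-only toolpath
G21 ; units = mm
G90 ; absolute positioning
G28 ; home
; layer 1
G0 Z6.3
G0 X30.0 Y15.0
G1 X25.6 Y25.6
G1 X15.0 Y30.0
G1 X4.4 Y25.6
G1 X0.0 Y15.0
G1 X4.4 Y4.4
G1 X15.0 Y0.0
G1 X25.6 Y4.4
G1 X30.0 Y15.0
; layer 2
G0 Z12.7
G0 X30.0 Y15.0
G1 X25.6 Y25.6
G1 X15.0 Y30.0
G1 X4.4 Y25.6
G1 X0.0 Y15.0
G1 X4.4 Y4.4
G1 X15.0 Y0.0
G1 X25.6 Y4.4
G1 X30.0 Y15.0
; layer 3
G0 Z19.0
G0 X30.0 Y15.0
G1 X25.6 Y25.6
G1 X15.0 Y30.0
G1 X4.4 Y25.6
G1 X0.0 Y15.0
G1 X4.4 Y4.4
G1 X15.0 Y0.0
G1 X25.6 Y4.4
G1 X30.0 Y15.0
M2 ; end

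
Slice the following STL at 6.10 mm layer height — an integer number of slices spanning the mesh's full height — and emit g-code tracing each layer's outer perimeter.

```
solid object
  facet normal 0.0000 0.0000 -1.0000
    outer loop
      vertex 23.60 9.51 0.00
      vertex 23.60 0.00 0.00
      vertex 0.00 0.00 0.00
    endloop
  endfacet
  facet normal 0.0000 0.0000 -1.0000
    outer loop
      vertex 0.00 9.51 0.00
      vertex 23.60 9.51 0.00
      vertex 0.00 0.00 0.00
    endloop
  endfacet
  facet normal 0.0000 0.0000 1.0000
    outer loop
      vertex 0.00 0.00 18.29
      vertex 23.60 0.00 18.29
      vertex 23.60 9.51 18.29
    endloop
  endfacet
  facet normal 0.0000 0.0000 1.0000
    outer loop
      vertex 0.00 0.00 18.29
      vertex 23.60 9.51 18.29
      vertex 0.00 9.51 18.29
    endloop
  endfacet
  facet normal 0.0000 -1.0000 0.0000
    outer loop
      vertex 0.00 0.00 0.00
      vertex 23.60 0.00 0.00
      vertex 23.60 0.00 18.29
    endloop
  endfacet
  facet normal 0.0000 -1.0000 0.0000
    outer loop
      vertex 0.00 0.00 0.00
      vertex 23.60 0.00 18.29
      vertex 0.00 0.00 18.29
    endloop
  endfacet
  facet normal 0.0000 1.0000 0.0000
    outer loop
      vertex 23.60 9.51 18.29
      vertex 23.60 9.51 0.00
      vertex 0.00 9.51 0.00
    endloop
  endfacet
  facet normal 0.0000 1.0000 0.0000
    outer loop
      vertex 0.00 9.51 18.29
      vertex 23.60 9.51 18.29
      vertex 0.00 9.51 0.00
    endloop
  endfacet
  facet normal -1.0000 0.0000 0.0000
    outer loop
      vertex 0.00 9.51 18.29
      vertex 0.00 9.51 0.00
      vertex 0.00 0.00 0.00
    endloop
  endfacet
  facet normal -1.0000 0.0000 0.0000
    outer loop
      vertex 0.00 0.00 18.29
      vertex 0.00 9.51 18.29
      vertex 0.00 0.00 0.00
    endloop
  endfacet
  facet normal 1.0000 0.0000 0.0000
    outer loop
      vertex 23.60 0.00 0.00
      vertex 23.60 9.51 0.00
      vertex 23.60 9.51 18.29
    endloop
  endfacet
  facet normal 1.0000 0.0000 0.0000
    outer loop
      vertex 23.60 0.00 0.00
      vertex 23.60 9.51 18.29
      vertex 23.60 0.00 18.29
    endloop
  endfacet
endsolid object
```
; perimeter-only toolpath
G21 ; units = mm
G90 ; absolute positioning
G28 ; home
; layer 1
G0 Z6.10
G0 X0.00 Y0.00
G1 X23.60 Y0.00
G1 X23.60 Y9.51
G1 X0.00 Y9.51
G1 X0.00 Y0.00
; layer 2
G0 Z12.19
G0 X0.00 Y0.00
G1 X23.60 Y0.00
G1 X23.60 Y9.51
G1 X0.00 Y9.51
G1 X0.00 Y0.00
; layer 3
G0 Z18.29
G0 X0.00 Y0.00
G1 X23.60 Y0.00
G1 X23.60 Y9.51
G1 X0.00 Y9.51
G1 X0.00 Y0.00
M2 ; end

The solid is a rectangular box, roughly 23.6 × 9.51 mm footprint and 18.3 mm tall. Slicing at Δz = 6.10 mm — 3 equal slices spanning the solid's height, so layer i sits at z = i·h/3 — gives 3 non-empty perimeters. Each is a 4-segment closed polygon; G0 lifts to the layer z and rapids to the start vertex, then G1 traces the edges.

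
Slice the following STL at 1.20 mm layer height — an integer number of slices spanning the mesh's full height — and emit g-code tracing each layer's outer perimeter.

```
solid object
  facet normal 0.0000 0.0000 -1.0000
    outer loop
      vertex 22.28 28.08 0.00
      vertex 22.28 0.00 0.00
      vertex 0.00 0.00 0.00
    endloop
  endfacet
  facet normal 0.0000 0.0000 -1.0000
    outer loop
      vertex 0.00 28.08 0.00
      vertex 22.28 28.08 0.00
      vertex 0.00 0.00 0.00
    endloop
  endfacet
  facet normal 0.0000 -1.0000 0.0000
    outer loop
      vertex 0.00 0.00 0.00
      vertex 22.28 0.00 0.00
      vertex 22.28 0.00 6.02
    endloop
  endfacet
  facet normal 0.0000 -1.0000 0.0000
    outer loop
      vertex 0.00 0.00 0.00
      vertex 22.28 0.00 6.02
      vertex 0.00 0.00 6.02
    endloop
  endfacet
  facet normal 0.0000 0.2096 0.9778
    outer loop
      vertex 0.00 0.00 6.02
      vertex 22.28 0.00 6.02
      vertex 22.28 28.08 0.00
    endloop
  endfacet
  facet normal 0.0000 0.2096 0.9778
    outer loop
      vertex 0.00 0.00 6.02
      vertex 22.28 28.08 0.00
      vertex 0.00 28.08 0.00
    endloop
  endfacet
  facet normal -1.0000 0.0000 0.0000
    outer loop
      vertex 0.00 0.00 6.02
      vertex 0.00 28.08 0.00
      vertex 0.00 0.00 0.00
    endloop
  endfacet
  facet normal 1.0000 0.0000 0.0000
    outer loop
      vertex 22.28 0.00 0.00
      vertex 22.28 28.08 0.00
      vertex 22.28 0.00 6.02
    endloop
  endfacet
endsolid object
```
; perimeter-only toolpath
G21 ; units = mm
G90 ; absolute positioning
G28 ; home
; layer 1
G0 Z1.20
G0 X0.00 Y0.00
G1 X22.28 Y0.00
G1 X22.28 Y22.46
G1 X0.00 Y22.46
G1 X0.00 Y0.00
; layer 2
G0 Z2.41
G0 X0.00 Y0.00
G1 X22.28 Y0.00
G1 X22.28 Y16.85
G1 X0.00 Y16.85
G1 X0.00 Y0.00
; layer 3
G0 Z3.61
G0 X0.00 Y0.00
G1 X22.28 Y0.00
G1 X22.28 Y11.23
G1 X0.00 Y11.23
G1 X0.00 Y0.00
; layer 4
G0 Z4.82
G0 X0.00 Y0.00
G1 X22.28 Y0.00
G1 X22.28 Y5.62
G1 X0.00 Y5.62
G1 X0.00 Y0.00
M2 ; end

The solid is a wedge (ramp): 22.3 × 28.1 mm base, rising to 6.02 mm along the y=0 edge and sloping linearly to z=0 at y=28.1. Slicing at Δz = 1.20 mm — 5 equal slices spanning the solid's height, so layer i sits at z = i·h/5 — gives 4 non-empty perimeters. Each is a 4-segment closed polygon; G0 lifts to the layer z and rapids to the start vertex, then G1 traces the edges. The cross-section shrinks linearly with z (the slice at the apex is degenerate and omitted).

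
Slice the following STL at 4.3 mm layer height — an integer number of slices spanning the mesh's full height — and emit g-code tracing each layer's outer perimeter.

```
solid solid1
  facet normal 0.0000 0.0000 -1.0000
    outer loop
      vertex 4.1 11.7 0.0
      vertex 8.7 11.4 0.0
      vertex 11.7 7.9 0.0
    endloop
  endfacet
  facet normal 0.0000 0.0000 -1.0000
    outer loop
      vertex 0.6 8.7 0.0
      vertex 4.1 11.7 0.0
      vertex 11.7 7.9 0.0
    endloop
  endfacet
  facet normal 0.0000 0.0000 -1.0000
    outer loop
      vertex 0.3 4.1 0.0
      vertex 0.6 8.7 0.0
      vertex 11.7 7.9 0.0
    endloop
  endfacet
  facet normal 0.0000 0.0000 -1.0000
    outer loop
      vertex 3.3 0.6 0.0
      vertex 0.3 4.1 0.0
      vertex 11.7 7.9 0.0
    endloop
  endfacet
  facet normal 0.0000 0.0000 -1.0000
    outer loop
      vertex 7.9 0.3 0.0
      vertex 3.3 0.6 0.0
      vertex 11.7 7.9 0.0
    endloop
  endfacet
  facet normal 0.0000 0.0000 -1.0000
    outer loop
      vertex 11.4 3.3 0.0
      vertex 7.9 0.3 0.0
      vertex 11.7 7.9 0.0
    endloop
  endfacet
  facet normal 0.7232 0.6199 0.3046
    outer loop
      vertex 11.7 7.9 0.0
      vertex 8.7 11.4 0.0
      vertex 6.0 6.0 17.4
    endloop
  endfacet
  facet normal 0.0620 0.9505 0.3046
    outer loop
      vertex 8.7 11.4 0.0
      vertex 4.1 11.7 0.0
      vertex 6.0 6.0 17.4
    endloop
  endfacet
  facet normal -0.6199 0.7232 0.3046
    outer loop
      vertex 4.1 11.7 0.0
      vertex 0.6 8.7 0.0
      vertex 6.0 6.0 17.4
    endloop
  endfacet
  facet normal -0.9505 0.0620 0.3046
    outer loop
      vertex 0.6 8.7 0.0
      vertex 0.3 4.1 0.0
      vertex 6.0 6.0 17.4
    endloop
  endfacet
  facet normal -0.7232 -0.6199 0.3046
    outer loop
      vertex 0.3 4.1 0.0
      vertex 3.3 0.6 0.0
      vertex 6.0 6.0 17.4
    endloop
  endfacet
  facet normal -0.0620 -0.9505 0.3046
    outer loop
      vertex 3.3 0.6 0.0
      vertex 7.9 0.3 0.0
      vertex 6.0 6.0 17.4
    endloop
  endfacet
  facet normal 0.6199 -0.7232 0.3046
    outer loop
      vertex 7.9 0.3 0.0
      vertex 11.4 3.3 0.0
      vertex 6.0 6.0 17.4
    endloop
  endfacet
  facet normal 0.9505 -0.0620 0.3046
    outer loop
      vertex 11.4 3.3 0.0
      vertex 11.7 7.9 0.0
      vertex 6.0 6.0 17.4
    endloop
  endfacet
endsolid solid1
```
; perimeter-only toolpath
G21 ; units = mm
G90 ; absolute positioning
G28 ; home
; layer 1
G0 Z4.3
G0 X10.3 Y7.4
G1 X8.0 Y10.1
G1 X4.6 Y10.3
G1 X1.9 Y8.0
G1 X1.7 Y4.6
G1 X4.0 Y1.9
G1 X7.4 Y1.7
G1 X10.1 Y4.0
G1 X10.3 Y7.4
; layer 2
G0 Z8.7
G0 X8.8 Y7.0
G1 X7.3 Y8.7
G1 X5.0 Y8.8
G1 X3.3 Y7.3
G1 X3.1 Y5.0
G1 X4.7 Y3.3
G1 X7.0 Y3.1
G1 X8.7 Y4.7
G1 X8.8 Y7.0
; layer 3
G0 Z13.0
G0 X7.4 Y6.5
G1 X6.7 Y7.3
G1 X5.5 Y7.4
G1 X4.7 Y6.7
G1 X4.6 Y5.5
G1 X5.3 Y4.7
G1 X6.5 Y4.6
G1 X7.3 Y5.3
G1 X7.4 Y6.5
M2 ; end

The solid is a regular 8-sided pyramid, base circumscribed radius ≈ 6 mm, apex at z ≈ 17.4 mm. Slicing at Δz = 4.3 mm — 4 equal slices spanning the solid's height, so layer i sits at z = i·h/4 — gives 3 non-empty perimeters. Each is a 8-segment closed polygon; G0 lifts to the layer z and rapids to the start vertex, then G1 traces the edges. The cross-section shrinks linearly with z (the slice at the apex is degenerate and omitted).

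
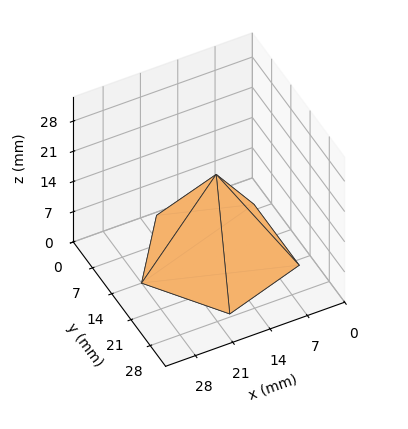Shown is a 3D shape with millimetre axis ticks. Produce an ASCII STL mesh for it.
Reading the render: the shape is a regular 5-sided pyramid, base circumscribed radius ≈ 14 mm, apex at z ≈ 19 mm (dimensions read to the nearest mm from the axis ticks). For the STL, each face is triangulated and given an outward normal.

solid part
  facet normal 0.0000 0.0000 -1.0000
    outer loop
      vertex 2.674 22.229 0.000
      vertex 18.326 27.315 0.000
      vertex 28.000 14.000 0.000
    endloop
  endfacet
  facet normal 0.0000 0.0000 -1.0000
    outer loop
      vertex 2.674 5.771 0.000
      vertex 2.674 22.229 0.000
      vertex 28.000 14.000 0.000
    endloop
  endfacet
  facet normal 0.0000 0.0000 -1.0000
    outer loop
      vertex 18.326 0.685 0.000
      vertex 2.674 5.771 0.000
      vertex 28.000 14.000 0.000
    endloop
  endfacet
  facet normal 0.6949 0.5049 0.5120
    outer loop
      vertex 28.000 14.000 0.000
      vertex 18.326 27.315 0.000
      vertex 14.000 14.000 19.000
    endloop
  endfacet
  facet normal -0.2654 0.8169 0.5120
    outer loop
      vertex 18.326 27.315 0.000
      vertex 2.674 22.229 0.000
      vertex 14.000 14.000 19.000
    endloop
  endfacet
  facet normal -0.8590 0.0000 0.5120
    outer loop
      vertex 2.674 22.229 0.000
      vertex 2.674 5.771 0.000
      vertex 14.000 14.000 19.000
    endloop
  endfacet
  facet normal -0.2654 -0.8169 0.5120
    outer loop
      vertex 2.674 5.771 0.000
      vertex 18.326 0.685 0.000
      vertex 14.000 14.000 19.000
    endloop
  endfacet
  facet normal 0.6949 -0.5049 0.5120
    outer loop
      vertex 18.326 0.685 0.000
      vertex 28.000 14.000 0.000
      vertex 14.000 14.000 19.000
    endloop
  endfacet
endsolid part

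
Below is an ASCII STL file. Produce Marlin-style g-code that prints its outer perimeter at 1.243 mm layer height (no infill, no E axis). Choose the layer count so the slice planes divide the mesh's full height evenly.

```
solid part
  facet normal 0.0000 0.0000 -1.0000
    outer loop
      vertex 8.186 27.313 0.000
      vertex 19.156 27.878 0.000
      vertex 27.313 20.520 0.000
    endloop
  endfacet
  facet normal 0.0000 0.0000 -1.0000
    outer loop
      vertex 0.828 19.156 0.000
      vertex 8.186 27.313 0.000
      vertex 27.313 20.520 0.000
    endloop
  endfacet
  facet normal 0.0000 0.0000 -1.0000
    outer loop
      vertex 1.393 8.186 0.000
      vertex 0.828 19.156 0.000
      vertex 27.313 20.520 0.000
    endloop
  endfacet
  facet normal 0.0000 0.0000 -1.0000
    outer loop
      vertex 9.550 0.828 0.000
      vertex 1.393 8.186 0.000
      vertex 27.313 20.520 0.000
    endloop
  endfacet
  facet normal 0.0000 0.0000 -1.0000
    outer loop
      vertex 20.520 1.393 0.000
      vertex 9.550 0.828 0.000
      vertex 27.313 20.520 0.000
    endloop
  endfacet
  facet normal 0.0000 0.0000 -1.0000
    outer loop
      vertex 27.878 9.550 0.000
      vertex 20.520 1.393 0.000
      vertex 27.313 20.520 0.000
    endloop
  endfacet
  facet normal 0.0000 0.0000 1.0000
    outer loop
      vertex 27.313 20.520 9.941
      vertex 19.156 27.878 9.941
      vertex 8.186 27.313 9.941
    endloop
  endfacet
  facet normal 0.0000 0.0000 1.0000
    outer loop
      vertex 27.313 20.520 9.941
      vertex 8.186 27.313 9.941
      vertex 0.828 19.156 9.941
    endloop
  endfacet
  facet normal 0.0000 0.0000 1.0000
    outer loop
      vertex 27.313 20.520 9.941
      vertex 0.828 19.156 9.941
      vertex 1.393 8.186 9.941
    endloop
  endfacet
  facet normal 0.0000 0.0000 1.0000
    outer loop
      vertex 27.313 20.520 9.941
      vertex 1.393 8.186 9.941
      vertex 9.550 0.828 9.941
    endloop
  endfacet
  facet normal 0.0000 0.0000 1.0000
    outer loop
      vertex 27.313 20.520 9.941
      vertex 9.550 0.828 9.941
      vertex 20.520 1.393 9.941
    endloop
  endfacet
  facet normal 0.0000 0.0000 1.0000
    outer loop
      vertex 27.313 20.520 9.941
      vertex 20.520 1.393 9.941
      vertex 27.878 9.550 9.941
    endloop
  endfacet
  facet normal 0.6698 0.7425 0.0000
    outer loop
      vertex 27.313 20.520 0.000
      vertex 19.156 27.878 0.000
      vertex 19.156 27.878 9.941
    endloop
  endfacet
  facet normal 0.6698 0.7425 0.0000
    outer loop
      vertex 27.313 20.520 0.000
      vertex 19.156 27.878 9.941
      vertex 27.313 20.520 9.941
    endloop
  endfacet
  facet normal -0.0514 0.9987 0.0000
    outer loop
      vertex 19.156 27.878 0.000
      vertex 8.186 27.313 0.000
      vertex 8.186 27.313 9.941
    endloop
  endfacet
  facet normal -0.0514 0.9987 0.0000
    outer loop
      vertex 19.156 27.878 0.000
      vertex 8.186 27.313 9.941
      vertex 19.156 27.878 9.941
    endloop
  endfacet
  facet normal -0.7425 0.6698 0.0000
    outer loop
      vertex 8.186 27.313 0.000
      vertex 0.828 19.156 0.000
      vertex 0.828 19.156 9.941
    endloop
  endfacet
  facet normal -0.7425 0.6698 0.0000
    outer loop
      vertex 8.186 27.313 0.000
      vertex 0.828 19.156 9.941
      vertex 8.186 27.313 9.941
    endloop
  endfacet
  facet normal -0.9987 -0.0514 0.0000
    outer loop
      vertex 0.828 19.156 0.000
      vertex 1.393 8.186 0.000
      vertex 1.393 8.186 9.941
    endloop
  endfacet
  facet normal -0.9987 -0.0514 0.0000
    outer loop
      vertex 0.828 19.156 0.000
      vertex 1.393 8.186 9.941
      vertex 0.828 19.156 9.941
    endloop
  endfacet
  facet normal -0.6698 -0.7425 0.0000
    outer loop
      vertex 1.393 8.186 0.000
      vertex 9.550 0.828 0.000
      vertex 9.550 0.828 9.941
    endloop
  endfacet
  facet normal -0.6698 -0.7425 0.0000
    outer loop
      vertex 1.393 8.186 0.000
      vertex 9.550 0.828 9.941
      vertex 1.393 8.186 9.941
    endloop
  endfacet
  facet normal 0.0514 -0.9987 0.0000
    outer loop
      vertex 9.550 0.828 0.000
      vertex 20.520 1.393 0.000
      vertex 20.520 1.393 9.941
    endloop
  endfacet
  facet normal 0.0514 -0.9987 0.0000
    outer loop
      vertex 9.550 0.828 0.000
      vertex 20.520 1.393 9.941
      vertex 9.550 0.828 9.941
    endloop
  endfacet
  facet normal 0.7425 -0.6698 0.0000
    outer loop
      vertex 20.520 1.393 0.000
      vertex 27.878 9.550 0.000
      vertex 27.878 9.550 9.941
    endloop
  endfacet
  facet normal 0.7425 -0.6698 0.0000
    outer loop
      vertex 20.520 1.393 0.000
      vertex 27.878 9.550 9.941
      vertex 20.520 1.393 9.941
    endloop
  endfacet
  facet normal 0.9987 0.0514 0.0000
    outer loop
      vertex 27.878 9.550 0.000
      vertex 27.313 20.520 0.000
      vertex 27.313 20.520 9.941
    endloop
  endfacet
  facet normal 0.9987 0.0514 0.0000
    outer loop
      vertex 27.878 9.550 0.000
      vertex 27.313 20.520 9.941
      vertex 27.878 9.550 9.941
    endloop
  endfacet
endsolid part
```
; perimeter-only toolpath
G21 ; units = mm
G90 ; absolute positioning
G28 ; home
; layer 1
G0 Z1.243
G0 X27.313 Y20.520
G1 X19.156 Y27.878
G1 X8.186 Y27.313
G1 X0.828 Y19.156
G1 X1.393 Y8.186
G1 X9.550 Y0.828
G1 X20.520 Y1.393
G1 X27.878 Y9.550
G1 X27.313 Y20.520
; layer 2
G0 Z2.485
G0 X27.313 Y20.520
G1 X19.156 Y27.878
G1 X8.186 Y27.313
G1 X0.828 Y19.156
G1 X1.393 Y8.186
G1 X9.550 Y0.828
G1 X20.520 Y1.393
G1 X27.878 Y9.550
G1 X27.313 Y20.520
; layer 3
G0 Z3.728
G0 X27.313 Y20.520
G1 X19.156 Y27.878
G1 X8.186 Y27.313
G1 X0.828 Y19.156
G1 X1.393 Y8.186
G1 X9.550 Y0.828
G1 X20.520 Y1.393
G1 X27.878 Y9.550
G1 X27.313 Y20.520
; layer 4
G0 Z4.971
G0 X27.313 Y20.520
G1 X19.156 Y27.878
G1 X8.186 Y27.313
G1 X0.828 Y19.156
G1 X1.393 Y8.186
G1 X9.550 Y0.828
G1 X20.520 Y1.393
G1 X27.878 Y9.550
G1 X27.313 Y20.520
; layer 5
G0 Z6.213
G0 X27.313 Y20.520
G1 X19.156 Y27.878
G1 X8.186 Y27.313
G1 X0.828 Y19.156
G1 X1.393 Y8.186
G1 X9.550 Y0.828
G1 X20.520 Y1.393
G1 X27.878 Y9.550
G1 X27.313 Y20.520
; layer 6
G0 Z7.456
G0 X27.313 Y20.520
G1 X19.156 Y27.878
G1 X8.186 Y27.313
G1 X0.828 Y19.156
G1 X1.393 Y8.186
G1 X9.550 Y0.828
G1 X20.520 Y1.393
G1 X27.878 Y9.550
G1 X27.313 Y20.520
; layer 7
G0 Z8.698
G0 X27.313 Y20.520
G1 X19.156 Y27.878
G1 X8.186 Y27.313
G1 X0.828 Y19.156
G1 X1.393 Y8.186
G1 X9.550 Y0.828
G1 X20.520 Y1.393
G1 X27.878 Y9.550
G1 X27.313 Y20.520
; layer 8
G0 Z9.941
G0 X27.313 Y20.520
G1 X19.156 Y27.878
G1 X8.186 Y27.313
G1 X0.828 Y19.156
G1 X1.393 Y8.186
G1 X9.550 Y0.828
G1 X20.520 Y1.393
G1 X27.878 Y9.550
G1 X27.313 Y20.520
M2 ; end

The solid is a regular 8-sided prism (a cylinder approximated with 8 flat sides), circumscribed radius ≈ 14.4 mm, height ≈ 9.94 mm. Slicing at Δz = 1.243 mm — 8 equal slices spanning the solid's height, so layer i sits at z = i·h/8 — gives 8 non-empty perimeters. Each is a 8-segment closed polygon; G0 lifts to the layer z and rapids to the start vertex, then G1 traces the edges.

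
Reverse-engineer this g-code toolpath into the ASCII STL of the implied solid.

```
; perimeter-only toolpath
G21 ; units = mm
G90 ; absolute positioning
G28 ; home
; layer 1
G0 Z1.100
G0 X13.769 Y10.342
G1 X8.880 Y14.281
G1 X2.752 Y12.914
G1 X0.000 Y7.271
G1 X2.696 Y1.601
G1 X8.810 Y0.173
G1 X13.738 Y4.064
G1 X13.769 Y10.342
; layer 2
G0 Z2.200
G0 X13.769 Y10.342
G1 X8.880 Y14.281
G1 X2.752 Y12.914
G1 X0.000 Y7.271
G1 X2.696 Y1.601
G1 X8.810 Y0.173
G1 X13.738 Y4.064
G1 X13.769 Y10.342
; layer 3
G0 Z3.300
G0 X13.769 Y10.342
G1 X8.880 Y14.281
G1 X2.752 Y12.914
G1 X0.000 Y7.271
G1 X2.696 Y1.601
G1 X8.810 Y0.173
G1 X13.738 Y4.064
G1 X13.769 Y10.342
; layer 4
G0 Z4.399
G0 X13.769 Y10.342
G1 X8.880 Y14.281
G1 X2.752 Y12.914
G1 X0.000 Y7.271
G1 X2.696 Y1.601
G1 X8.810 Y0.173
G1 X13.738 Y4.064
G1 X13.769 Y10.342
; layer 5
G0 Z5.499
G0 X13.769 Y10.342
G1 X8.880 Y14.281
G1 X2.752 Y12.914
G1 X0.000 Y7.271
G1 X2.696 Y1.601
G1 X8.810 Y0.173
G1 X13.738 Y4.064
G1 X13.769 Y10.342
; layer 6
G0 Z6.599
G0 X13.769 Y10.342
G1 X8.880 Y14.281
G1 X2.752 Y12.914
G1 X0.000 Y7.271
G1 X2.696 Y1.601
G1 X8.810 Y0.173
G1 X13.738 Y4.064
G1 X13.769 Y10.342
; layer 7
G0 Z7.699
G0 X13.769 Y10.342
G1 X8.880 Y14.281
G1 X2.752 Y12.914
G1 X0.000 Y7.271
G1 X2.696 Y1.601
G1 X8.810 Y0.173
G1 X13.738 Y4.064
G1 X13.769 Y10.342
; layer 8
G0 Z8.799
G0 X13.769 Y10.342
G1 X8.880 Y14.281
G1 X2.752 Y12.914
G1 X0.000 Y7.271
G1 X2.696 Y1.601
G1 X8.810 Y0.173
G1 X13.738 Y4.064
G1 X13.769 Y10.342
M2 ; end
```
solid part
  facet normal 0.0000 0.0000 -1.0000
    outer loop
      vertex 2.752 12.914 0.000
      vertex 8.880 14.281 0.000
      vertex 13.769 10.342 0.000
    endloop
  endfacet
  facet normal 0.0000 0.0000 -1.0000
    outer loop
      vertex 0.000 7.271 0.000
      vertex 2.752 12.914 0.000
      vertex 13.769 10.342 0.000
    endloop
  endfacet
  facet normal 0.0000 0.0000 -1.0000
    outer loop
      vertex 2.696 1.601 0.000
      vertex 0.000 7.271 0.000
      vertex 13.769 10.342 0.000
    endloop
  endfacet
  facet normal 0.0000 0.0000 -1.0000
    outer loop
      vertex 8.810 0.173 0.000
      vertex 2.696 1.601 0.000
      vertex 13.769 10.342 0.000
    endloop
  endfacet
  facet normal 0.0000 0.0000 -1.0000
    outer loop
      vertex 13.738 4.064 0.000
      vertex 8.810 0.173 0.000
      vertex 13.769 10.342 0.000
    endloop
  endfacet
  facet normal 0.0000 0.0000 1.0000
    outer loop
      vertex 13.769 10.342 8.799
      vertex 8.880 14.281 8.799
      vertex 2.752 12.914 8.799
    endloop
  endfacet
  facet normal 0.0000 0.0000 1.0000
    outer loop
      vertex 13.769 10.342 8.799
      vertex 2.752 12.914 8.799
      vertex 0.000 7.271 8.799
    endloop
  endfacet
  facet normal 0.0000 0.0000 1.0000
    outer loop
      vertex 13.769 10.342 8.799
      vertex 0.000 7.271 8.799
      vertex 2.696 1.601 8.799
    endloop
  endfacet
  facet normal 0.0000 0.0000 1.0000
    outer loop
      vertex 13.769 10.342 8.799
      vertex 2.696 1.601 8.799
      vertex 8.810 0.173 8.799
    endloop
  endfacet
  facet normal 0.0000 0.0000 1.0000
    outer loop
      vertex 13.769 10.342 8.799
      vertex 8.810 0.173 8.799
      vertex 13.738 4.064 8.799
    endloop
  endfacet
  facet normal 0.6274 0.7787 0.0000
    outer loop
      vertex 13.769 10.342 0.000
      vertex 8.880 14.281 0.000
      vertex 8.880 14.281 8.799
    endloop
  endfacet
  facet normal 0.6274 0.7787 0.0000
    outer loop
      vertex 13.769 10.342 0.000
      vertex 8.880 14.281 8.799
      vertex 13.769 10.342 8.799
    endloop
  endfacet
  facet normal -0.2177 0.9760 0.0000
    outer loop
      vertex 8.880 14.281 0.000
      vertex 2.752 12.914 0.000
      vertex 2.752 12.914 8.799
    endloop
  endfacet
  facet normal -0.2177 0.9760 0.0000
    outer loop
      vertex 8.880 14.281 0.000
      vertex 2.752 12.914 8.799
      vertex 8.880 14.281 8.799
    endloop
  endfacet
  facet normal -0.8988 0.4383 0.0000
    outer loop
      vertex 2.752 12.914 0.000
      vertex 0.000 7.271 0.000
      vertex 0.000 7.271 8.799
    endloop
  endfacet
  facet normal -0.8988 0.4383 0.0000
    outer loop
      vertex 2.752 12.914 0.000
      vertex 0.000 7.271 8.799
      vertex 2.752 12.914 8.799
    endloop
  endfacet
  facet normal -0.9031 -0.4294 0.0000
    outer loop
      vertex 0.000 7.271 0.000
      vertex 2.696 1.601 0.000
      vertex 2.696 1.601 8.799
    endloop
  endfacet
  facet normal -0.9031 -0.4294 0.0000
    outer loop
      vertex 0.000 7.271 0.000
      vertex 2.696 1.601 8.799
      vertex 0.000 7.271 8.799
    endloop
  endfacet
  facet normal -0.2274 -0.9738 0.0000
    outer loop
      vertex 2.696 1.601 0.000
      vertex 8.810 0.173 0.000
      vertex 8.810 0.173 8.799
    endloop
  endfacet
  facet normal -0.2274 -0.9738 0.0000
    outer loop
      vertex 2.696 1.601 0.000
      vertex 8.810 0.173 8.799
      vertex 2.696 1.601 8.799
    endloop
  endfacet
  facet normal 0.6197 -0.7848 0.0000
    outer loop
      vertex 8.810 0.173 0.000
      vertex 13.738 4.064 0.000
      vertex 13.738 4.064 8.799
    endloop
  endfacet
  facet normal 0.6197 -0.7848 0.0000
    outer loop
      vertex 8.810 0.173 0.000
      vertex 13.738 4.064 8.799
      vertex 8.810 0.173 8.799
    endloop
  endfacet
  facet normal 1.0000 -0.0049 0.0000
    outer loop
      vertex 13.738 4.064 0.000
      vertex 13.769 10.342 0.000
      vertex 13.769 10.342 8.799
    endloop
  endfacet
  facet normal 1.0000 -0.0049 0.0000
    outer loop
      vertex 13.738 4.064 0.000
      vertex 13.769 10.342 8.799
      vertex 13.738 4.064 8.799
    endloop
  endfacet
endsolid part

The G0 Z moves step by Δz≈1.100 mm. Every layer's G1 loop is the same polygon, so the solid is a straight extrusion of it from z=0 to z≈8.8. Closing with flat bottom and top caps and triangulating gives 24 facets — a regular 7-sided prism (a cylinder approximated with 7 flat sides), circumscribed radius ≈ 7.24 mm, height ≈ 8.8 mm.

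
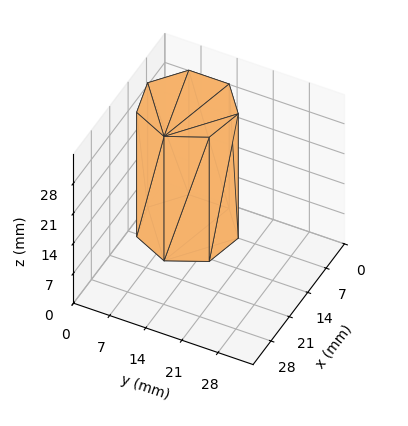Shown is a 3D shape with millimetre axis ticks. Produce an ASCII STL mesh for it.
Reading the render: the shape is a regular 7-sided prism (a cylinder approximated with 7 flat sides), circumscribed radius ≈ 9 mm, height ≈ 29 mm (dimensions read to the nearest mm from the axis ticks). For the STL, each face is triangulated and given an outward normal.

solid part
  facet normal 0.0000 0.0000 -1.0000
    outer loop
      vertex 6.997 17.774 0.000
      vertex 14.611 16.036 0.000
      vertex 18.000 9.000 0.000
    endloop
  endfacet
  facet normal 0.0000 0.0000 -1.0000
    outer loop
      vertex 0.891 12.905 0.000
      vertex 6.997 17.774 0.000
      vertex 18.000 9.000 0.000
    endloop
  endfacet
  facet normal 0.0000 0.0000 -1.0000
    outer loop
      vertex 0.891 5.095 0.000
      vertex 0.891 12.905 0.000
      vertex 18.000 9.000 0.000
    endloop
  endfacet
  facet normal 0.0000 0.0000 -1.0000
    outer loop
      vertex 6.997 0.226 0.000
      vertex 0.891 5.095 0.000
      vertex 18.000 9.000 0.000
    endloop
  endfacet
  facet normal 0.0000 0.0000 -1.0000
    outer loop
      vertex 14.611 1.964 0.000
      vertex 6.997 0.226 0.000
      vertex 18.000 9.000 0.000
    endloop
  endfacet
  facet normal 0.0000 0.0000 1.0000
    outer loop
      vertex 18.000 9.000 29.000
      vertex 14.611 16.036 29.000
      vertex 6.997 17.774 29.000
    endloop
  endfacet
  facet normal 0.0000 0.0000 1.0000
    outer loop
      vertex 18.000 9.000 29.000
      vertex 6.997 17.774 29.000
      vertex 0.891 12.905 29.000
    endloop
  endfacet
  facet normal 0.0000 0.0000 1.0000
    outer loop
      vertex 18.000 9.000 29.000
      vertex 0.891 12.905 29.000
      vertex 0.891 5.095 29.000
    endloop
  endfacet
  facet normal 0.0000 0.0000 1.0000
    outer loop
      vertex 18.000 9.000 29.000
      vertex 0.891 5.095 29.000
      vertex 6.997 0.226 29.000
    endloop
  endfacet
  facet normal 0.0000 0.0000 1.0000
    outer loop
      vertex 18.000 9.000 29.000
      vertex 6.997 0.226 29.000
      vertex 14.611 1.964 29.000
    endloop
  endfacet
  facet normal 0.9009 0.4340 0.0000
    outer loop
      vertex 18.000 9.000 0.000
      vertex 14.611 16.036 0.000
      vertex 14.611 16.036 29.000
    endloop
  endfacet
  facet normal 0.9009 0.4340 0.0000
    outer loop
      vertex 18.000 9.000 0.000
      vertex 14.611 16.036 29.000
      vertex 18.000 9.000 29.000
    endloop
  endfacet
  facet normal 0.2225 0.9749 0.0000
    outer loop
      vertex 14.611 16.036 0.000
      vertex 6.997 17.774 0.000
      vertex 6.997 17.774 29.000
    endloop
  endfacet
  facet normal 0.2225 0.9749 0.0000
    outer loop
      vertex 14.611 16.036 0.000
      vertex 6.997 17.774 29.000
      vertex 14.611 16.036 29.000
    endloop
  endfacet
  facet normal -0.6235 0.7819 0.0000
    outer loop
      vertex 6.997 17.774 0.000
      vertex 0.891 12.905 0.000
      vertex 0.891 12.905 29.000
    endloop
  endfacet
  facet normal -0.6235 0.7819 0.0000
    outer loop
      vertex 6.997 17.774 0.000
      vertex 0.891 12.905 29.000
      vertex 6.997 17.774 29.000
    endloop
  endfacet
  facet normal -1.0000 0.0000 0.0000
    outer loop
      vertex 0.891 12.905 0.000
      vertex 0.891 5.095 0.000
      vertex 0.891 5.095 29.000
    endloop
  endfacet
  facet normal -1.0000 0.0000 0.0000
    outer loop
      vertex 0.891 12.905 0.000
      vertex 0.891 5.095 29.000
      vertex 0.891 12.905 29.000
    endloop
  endfacet
  facet normal -0.6235 -0.7819 0.0000
    outer loop
      vertex 0.891 5.095 0.000
      vertex 6.997 0.226 0.000
      vertex 6.997 0.226 29.000
    endloop
  endfacet
  facet normal -0.6235 -0.7819 0.0000
    outer loop
      vertex 0.891 5.095 0.000
      vertex 6.997 0.226 29.000
      vertex 0.891 5.095 29.000
    endloop
  endfacet
  facet normal 0.2225 -0.9749 0.0000
    outer loop
      vertex 6.997 0.226 0.000
      vertex 14.611 1.964 0.000
      vertex 14.611 1.964 29.000
    endloop
  endfacet
  facet normal 0.2225 -0.9749 0.0000
    outer loop
      vertex 6.997 0.226 0.000
      vertex 14.611 1.964 29.000
      vertex 6.997 0.226 29.000
    endloop
  endfacet
  facet normal 0.9009 -0.4340 0.0000
    outer loop
      vertex 14.611 1.964 0.000
      vertex 18.000 9.000 0.000
      vertex 18.000 9.000 29.000
    endloop
  endfacet
  facet normal 0.9009 -0.4340 0.0000
    outer loop
      vertex 14.611 1.964 0.000
      vertex 18.000 9.000 29.000
      vertex 14.611 1.964 29.000
    endloop
  endfacet
endsolid part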